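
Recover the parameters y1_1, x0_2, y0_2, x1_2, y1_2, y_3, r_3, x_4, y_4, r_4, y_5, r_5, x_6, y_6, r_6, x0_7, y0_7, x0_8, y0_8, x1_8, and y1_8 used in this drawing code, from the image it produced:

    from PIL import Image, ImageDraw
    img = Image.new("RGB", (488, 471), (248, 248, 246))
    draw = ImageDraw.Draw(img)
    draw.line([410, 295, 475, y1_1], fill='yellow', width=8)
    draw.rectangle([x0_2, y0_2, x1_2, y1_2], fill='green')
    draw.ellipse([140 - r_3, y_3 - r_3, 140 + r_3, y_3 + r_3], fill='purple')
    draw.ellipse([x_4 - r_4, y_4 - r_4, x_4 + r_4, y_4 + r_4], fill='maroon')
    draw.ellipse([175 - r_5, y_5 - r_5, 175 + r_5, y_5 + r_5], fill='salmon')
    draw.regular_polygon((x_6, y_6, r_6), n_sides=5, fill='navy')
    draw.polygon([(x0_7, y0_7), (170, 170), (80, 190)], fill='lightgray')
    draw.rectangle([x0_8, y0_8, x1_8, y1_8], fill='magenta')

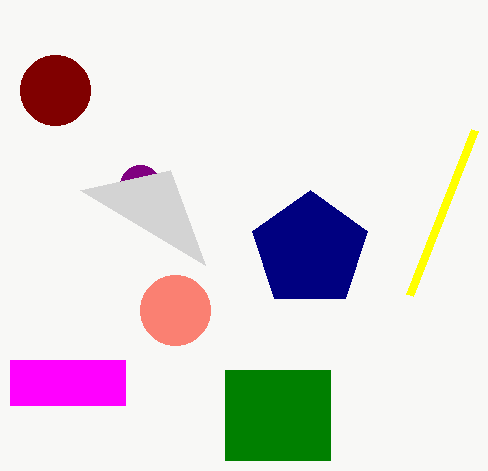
y1_1 = 130
x0_2 = 225
y0_2 = 370
x1_2 = 330
y1_2 = 460
y_3 = 185
r_3 = 20
x_4 = 55
y_4 = 90
r_4 = 35
y_5 = 310
r_5 = 35
x_6 = 310
y_6 = 250
r_6 = 60
x0_7 = 205
y0_7 = 265
x0_8 = 10
y0_8 = 360
x1_8 = 125
y1_8 = 405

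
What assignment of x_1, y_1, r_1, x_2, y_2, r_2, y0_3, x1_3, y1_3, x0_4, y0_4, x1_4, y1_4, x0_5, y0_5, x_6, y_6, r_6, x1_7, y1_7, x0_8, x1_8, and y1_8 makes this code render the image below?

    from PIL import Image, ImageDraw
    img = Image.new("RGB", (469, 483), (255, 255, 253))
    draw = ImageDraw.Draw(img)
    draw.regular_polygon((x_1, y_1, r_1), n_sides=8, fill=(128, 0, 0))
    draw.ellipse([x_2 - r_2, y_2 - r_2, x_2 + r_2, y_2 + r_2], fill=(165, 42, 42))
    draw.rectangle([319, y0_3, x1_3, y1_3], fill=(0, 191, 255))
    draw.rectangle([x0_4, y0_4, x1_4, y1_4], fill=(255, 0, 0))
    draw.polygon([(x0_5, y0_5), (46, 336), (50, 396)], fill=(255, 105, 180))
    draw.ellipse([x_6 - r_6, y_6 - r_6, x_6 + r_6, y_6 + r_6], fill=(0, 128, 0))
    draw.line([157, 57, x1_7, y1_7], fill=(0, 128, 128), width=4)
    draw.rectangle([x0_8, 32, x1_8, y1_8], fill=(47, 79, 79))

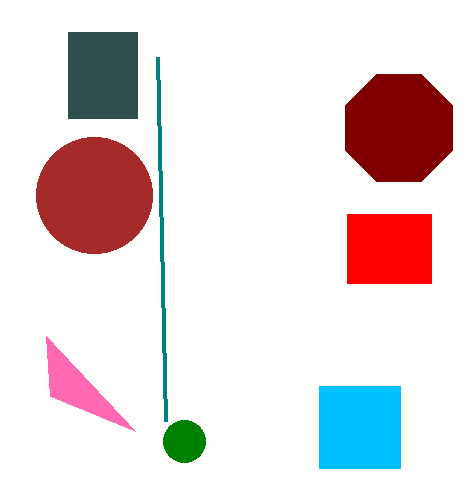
x_1 = 399; y_1 = 128; r_1 = 58; x_2 = 94; y_2 = 195; r_2 = 58; y0_3 = 386; x1_3 = 400; y1_3 = 468; x0_4 = 347; y0_4 = 214; x1_4 = 431; y1_4 = 283; x0_5 = 135; y0_5 = 431; x_6 = 184; y_6 = 441; r_6 = 21; x1_7 = 165; y1_7 = 421; x0_8 = 68; x1_8 = 137; y1_8 = 118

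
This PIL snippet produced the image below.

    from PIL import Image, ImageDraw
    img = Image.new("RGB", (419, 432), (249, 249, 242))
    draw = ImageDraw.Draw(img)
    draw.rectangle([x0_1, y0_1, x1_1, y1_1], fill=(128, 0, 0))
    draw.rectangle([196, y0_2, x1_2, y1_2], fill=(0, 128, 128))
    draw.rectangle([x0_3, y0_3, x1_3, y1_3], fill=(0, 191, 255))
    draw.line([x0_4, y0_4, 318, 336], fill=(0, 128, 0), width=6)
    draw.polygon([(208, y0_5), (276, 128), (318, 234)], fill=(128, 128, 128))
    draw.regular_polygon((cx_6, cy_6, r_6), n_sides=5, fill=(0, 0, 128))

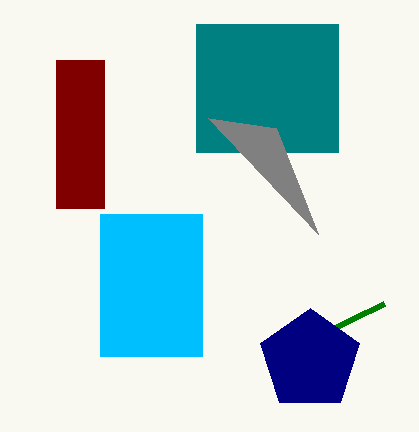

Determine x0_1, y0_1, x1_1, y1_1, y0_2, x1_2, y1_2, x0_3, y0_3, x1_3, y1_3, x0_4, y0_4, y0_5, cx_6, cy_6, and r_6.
x0_1 = 56
y0_1 = 60
x1_1 = 104
y1_1 = 208
y0_2 = 24
x1_2 = 338
y1_2 = 152
x0_3 = 100
y0_3 = 214
x1_3 = 202
y1_3 = 356
x0_4 = 384
y0_4 = 304
y0_5 = 118
cx_6 = 310
cy_6 = 360
r_6 = 52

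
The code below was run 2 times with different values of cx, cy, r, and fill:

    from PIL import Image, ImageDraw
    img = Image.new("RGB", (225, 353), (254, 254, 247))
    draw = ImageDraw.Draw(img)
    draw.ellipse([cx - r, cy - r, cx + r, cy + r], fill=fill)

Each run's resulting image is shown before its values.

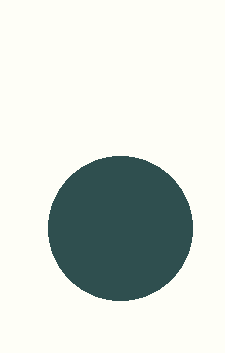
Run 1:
cx = 120
cy = 228
r = 72
fill = 'darkslategray'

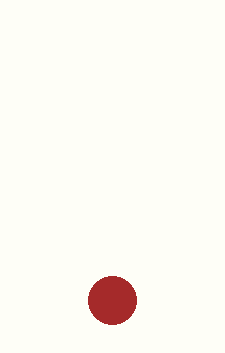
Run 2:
cx = 112
cy = 300
r = 24
fill = 'brown'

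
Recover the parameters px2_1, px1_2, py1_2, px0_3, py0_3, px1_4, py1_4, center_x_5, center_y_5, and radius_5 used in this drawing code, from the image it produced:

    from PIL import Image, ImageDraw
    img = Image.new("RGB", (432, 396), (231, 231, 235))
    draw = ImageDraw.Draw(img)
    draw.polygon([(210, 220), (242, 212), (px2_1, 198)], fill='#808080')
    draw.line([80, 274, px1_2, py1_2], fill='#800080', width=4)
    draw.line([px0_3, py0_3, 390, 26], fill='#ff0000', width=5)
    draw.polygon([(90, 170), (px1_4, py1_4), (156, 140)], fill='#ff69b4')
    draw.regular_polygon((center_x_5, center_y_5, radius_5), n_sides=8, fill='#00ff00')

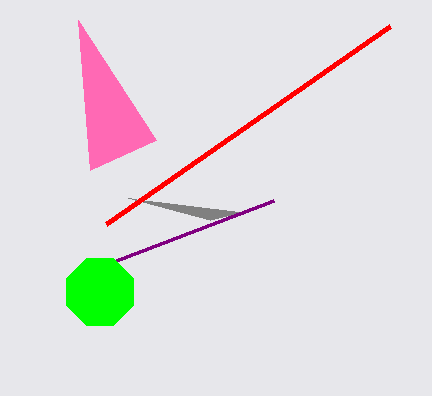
px2_1 = 128; px1_2 = 274; py1_2 = 200; px0_3 = 106; py0_3 = 224; px1_4 = 78; py1_4 = 20; center_x_5 = 100; center_y_5 = 292; radius_5 = 36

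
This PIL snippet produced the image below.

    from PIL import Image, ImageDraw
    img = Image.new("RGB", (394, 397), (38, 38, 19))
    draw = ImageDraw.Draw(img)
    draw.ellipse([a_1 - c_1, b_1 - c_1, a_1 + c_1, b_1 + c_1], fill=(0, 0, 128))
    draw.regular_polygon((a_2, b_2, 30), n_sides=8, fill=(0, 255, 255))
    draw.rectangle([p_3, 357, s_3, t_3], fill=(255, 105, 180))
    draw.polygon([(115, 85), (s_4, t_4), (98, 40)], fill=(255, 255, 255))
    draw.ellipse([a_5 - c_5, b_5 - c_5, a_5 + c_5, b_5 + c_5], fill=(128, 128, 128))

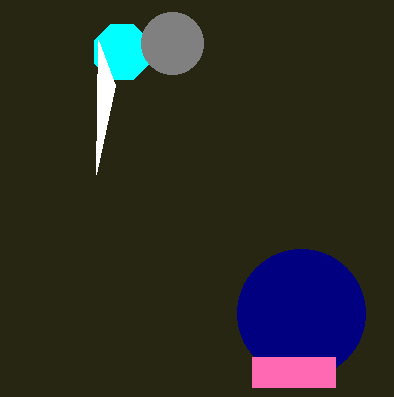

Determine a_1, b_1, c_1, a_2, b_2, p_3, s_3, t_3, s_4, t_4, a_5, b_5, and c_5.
a_1 = 301, b_1 = 313, c_1 = 64, a_2 = 122, b_2 = 52, p_3 = 252, s_3 = 335, t_3 = 387, s_4 = 96, t_4 = 174, a_5 = 172, b_5 = 43, c_5 = 31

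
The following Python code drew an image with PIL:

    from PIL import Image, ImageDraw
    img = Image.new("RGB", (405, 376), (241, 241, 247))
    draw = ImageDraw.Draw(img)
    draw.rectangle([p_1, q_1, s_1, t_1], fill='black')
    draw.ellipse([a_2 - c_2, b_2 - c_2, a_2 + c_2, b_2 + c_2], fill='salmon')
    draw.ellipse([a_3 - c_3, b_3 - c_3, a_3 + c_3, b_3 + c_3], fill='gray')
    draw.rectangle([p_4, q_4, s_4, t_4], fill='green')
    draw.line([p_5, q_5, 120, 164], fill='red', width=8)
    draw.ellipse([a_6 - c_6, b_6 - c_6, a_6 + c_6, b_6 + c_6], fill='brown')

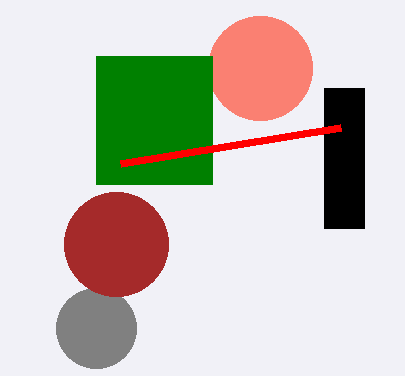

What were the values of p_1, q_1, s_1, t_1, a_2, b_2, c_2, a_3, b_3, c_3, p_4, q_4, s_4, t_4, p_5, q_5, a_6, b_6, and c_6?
p_1 = 324
q_1 = 88
s_1 = 364
t_1 = 228
a_2 = 260
b_2 = 68
c_2 = 52
a_3 = 96
b_3 = 328
c_3 = 40
p_4 = 96
q_4 = 56
s_4 = 212
t_4 = 184
p_5 = 340
q_5 = 128
a_6 = 116
b_6 = 244
c_6 = 52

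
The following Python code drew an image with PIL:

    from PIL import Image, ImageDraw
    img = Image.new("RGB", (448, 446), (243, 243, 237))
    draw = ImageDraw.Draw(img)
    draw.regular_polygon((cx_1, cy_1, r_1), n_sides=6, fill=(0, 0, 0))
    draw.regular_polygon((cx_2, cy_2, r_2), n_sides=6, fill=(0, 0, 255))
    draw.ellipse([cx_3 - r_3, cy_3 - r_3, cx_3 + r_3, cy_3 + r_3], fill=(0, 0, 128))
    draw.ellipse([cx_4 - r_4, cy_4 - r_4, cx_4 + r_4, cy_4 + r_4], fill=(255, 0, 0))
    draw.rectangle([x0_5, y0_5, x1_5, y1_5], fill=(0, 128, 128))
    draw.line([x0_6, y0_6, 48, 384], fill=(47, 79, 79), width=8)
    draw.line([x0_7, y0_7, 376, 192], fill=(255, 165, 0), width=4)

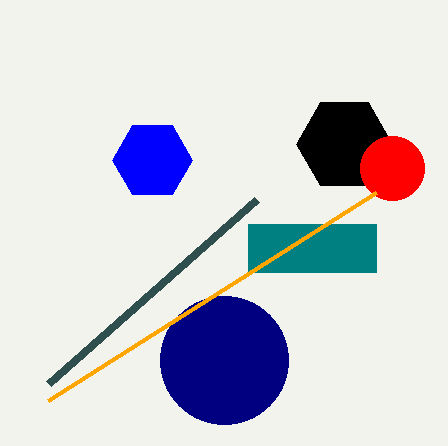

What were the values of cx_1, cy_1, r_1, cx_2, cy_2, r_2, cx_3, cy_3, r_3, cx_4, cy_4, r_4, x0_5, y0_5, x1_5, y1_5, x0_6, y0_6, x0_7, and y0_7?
cx_1 = 344, cy_1 = 144, r_1 = 48, cx_2 = 152, cy_2 = 160, r_2 = 40, cx_3 = 224, cy_3 = 360, r_3 = 64, cx_4 = 392, cy_4 = 168, r_4 = 32, x0_5 = 248, y0_5 = 224, x1_5 = 376, y1_5 = 272, x0_6 = 256, y0_6 = 200, x0_7 = 48, y0_7 = 400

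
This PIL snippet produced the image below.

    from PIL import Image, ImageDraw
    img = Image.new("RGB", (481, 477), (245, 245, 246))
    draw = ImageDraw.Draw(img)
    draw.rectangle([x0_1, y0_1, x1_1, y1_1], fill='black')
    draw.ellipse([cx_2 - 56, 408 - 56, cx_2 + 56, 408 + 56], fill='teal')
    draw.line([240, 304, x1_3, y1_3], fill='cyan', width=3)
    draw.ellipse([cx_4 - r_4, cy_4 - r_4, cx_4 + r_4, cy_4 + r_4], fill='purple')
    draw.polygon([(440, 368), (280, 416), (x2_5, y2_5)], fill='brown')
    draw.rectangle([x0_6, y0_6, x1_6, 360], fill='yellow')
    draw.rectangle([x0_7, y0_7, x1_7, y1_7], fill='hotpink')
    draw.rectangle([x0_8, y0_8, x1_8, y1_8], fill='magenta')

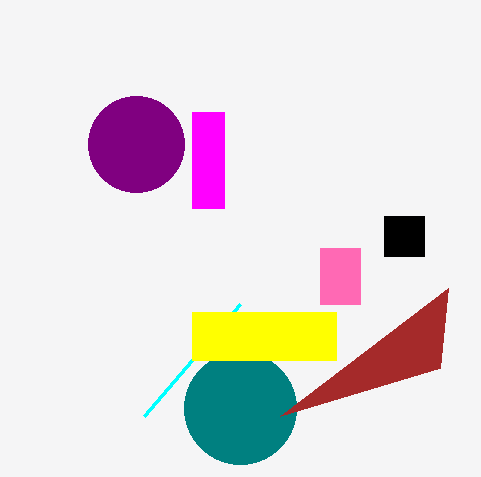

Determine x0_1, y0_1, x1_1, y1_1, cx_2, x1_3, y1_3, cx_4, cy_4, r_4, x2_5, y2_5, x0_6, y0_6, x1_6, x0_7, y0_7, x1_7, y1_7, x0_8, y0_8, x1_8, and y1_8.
x0_1 = 384
y0_1 = 216
x1_1 = 424
y1_1 = 256
cx_2 = 240
x1_3 = 144
y1_3 = 416
cx_4 = 136
cy_4 = 144
r_4 = 48
x2_5 = 448
y2_5 = 288
x0_6 = 192
y0_6 = 312
x1_6 = 336
x0_7 = 320
y0_7 = 248
x1_7 = 360
y1_7 = 304
x0_8 = 192
y0_8 = 112
x1_8 = 224
y1_8 = 208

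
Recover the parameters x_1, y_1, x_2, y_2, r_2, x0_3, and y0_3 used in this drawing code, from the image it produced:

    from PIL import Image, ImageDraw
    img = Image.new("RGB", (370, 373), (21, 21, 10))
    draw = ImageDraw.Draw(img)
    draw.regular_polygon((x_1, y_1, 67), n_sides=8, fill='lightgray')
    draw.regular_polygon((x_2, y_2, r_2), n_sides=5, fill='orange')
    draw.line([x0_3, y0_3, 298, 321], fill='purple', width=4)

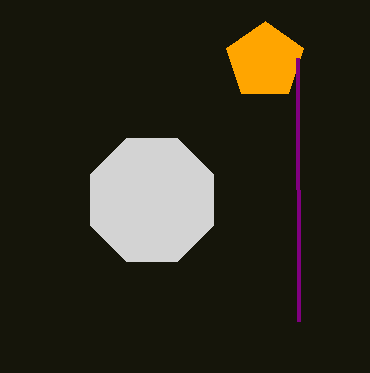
x_1 = 152; y_1 = 200; x_2 = 265; y_2 = 61; r_2 = 40; x0_3 = 297; y0_3 = 58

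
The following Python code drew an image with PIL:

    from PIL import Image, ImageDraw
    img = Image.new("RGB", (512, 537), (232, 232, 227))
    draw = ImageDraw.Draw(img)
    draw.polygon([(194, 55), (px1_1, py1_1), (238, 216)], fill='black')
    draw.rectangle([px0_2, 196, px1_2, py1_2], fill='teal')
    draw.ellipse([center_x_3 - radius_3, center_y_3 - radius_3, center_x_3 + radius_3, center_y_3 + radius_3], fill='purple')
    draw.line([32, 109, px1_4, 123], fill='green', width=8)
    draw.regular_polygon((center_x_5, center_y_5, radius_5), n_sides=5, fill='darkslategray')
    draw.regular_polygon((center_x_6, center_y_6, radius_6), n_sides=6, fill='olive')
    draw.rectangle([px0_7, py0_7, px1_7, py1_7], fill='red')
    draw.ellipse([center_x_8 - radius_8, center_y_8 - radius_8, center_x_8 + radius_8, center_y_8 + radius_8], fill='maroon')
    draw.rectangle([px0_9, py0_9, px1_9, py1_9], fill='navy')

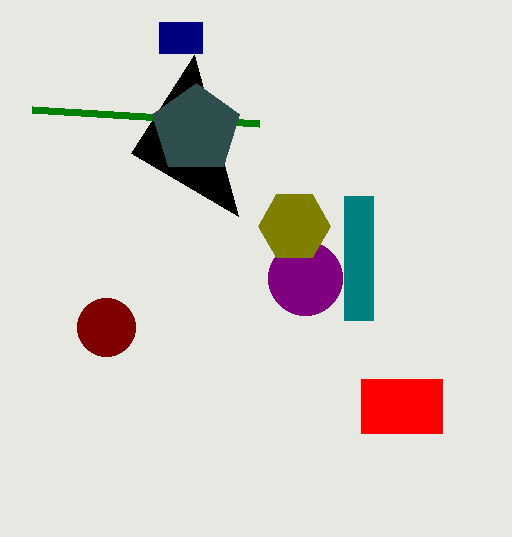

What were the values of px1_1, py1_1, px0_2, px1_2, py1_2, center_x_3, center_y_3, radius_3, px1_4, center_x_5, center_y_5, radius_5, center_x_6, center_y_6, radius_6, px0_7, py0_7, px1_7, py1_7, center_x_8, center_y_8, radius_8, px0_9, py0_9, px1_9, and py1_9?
px1_1 = 131; py1_1 = 153; px0_2 = 344; px1_2 = 373; py1_2 = 320; center_x_3 = 305; center_y_3 = 278; radius_3 = 37; px1_4 = 259; center_x_5 = 196; center_y_5 = 129; radius_5 = 46; center_x_6 = 294; center_y_6 = 226; radius_6 = 36; px0_7 = 361; py0_7 = 379; px1_7 = 442; py1_7 = 433; center_x_8 = 106; center_y_8 = 327; radius_8 = 29; px0_9 = 159; py0_9 = 22; px1_9 = 202; py1_9 = 53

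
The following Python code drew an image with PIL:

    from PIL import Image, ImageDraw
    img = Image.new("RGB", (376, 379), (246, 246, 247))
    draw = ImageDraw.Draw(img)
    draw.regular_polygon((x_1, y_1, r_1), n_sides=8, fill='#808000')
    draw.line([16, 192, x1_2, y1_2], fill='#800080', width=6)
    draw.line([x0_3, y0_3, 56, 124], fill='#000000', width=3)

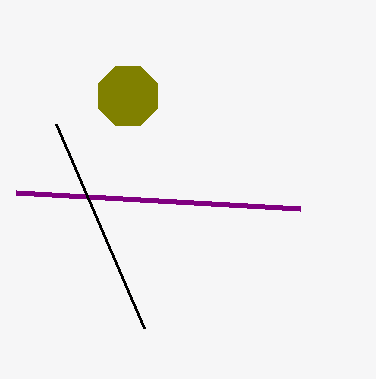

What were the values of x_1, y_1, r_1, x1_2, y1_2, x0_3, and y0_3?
x_1 = 128; y_1 = 96; r_1 = 32; x1_2 = 300; y1_2 = 208; x0_3 = 144; y0_3 = 328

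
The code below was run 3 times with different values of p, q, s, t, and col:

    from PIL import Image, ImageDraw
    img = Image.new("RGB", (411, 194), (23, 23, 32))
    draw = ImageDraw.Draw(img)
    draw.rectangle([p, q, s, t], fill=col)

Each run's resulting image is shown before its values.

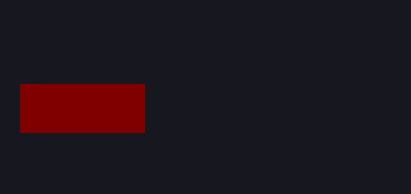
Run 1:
p = 20; q = 84; s = 144; t = 132; col = 'maroon'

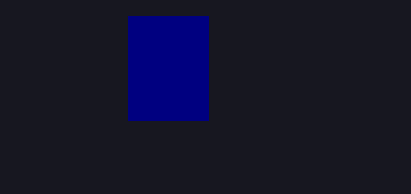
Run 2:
p = 128
q = 16
s = 208
t = 120
col = 'navy'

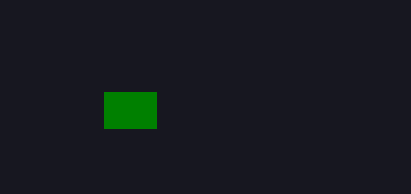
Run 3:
p = 104
q = 92
s = 156
t = 128
col = 'green'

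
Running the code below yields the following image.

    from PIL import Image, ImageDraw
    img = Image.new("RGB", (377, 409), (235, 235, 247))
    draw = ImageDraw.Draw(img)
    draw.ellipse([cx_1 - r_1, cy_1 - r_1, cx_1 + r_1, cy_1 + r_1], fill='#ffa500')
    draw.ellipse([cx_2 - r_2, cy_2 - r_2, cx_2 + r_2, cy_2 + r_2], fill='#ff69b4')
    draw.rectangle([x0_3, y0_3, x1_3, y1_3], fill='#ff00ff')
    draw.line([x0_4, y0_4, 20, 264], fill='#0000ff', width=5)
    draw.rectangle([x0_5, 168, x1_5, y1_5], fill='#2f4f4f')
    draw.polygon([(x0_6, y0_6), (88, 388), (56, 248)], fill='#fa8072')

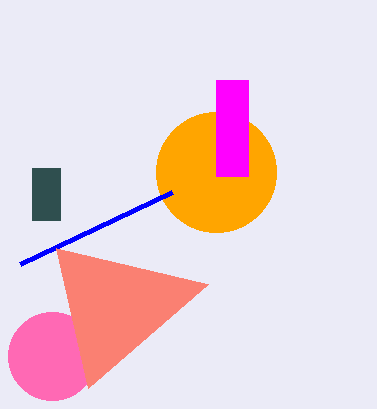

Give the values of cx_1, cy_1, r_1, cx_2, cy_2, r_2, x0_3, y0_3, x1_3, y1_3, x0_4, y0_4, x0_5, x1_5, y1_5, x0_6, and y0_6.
cx_1 = 216; cy_1 = 172; r_1 = 60; cx_2 = 52; cy_2 = 356; r_2 = 44; x0_3 = 216; y0_3 = 80; x1_3 = 248; y1_3 = 176; x0_4 = 172; y0_4 = 192; x0_5 = 32; x1_5 = 60; y1_5 = 220; x0_6 = 208; y0_6 = 284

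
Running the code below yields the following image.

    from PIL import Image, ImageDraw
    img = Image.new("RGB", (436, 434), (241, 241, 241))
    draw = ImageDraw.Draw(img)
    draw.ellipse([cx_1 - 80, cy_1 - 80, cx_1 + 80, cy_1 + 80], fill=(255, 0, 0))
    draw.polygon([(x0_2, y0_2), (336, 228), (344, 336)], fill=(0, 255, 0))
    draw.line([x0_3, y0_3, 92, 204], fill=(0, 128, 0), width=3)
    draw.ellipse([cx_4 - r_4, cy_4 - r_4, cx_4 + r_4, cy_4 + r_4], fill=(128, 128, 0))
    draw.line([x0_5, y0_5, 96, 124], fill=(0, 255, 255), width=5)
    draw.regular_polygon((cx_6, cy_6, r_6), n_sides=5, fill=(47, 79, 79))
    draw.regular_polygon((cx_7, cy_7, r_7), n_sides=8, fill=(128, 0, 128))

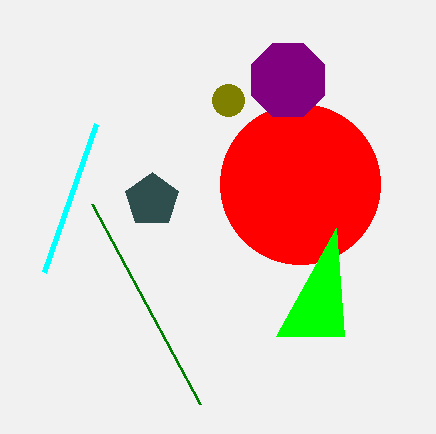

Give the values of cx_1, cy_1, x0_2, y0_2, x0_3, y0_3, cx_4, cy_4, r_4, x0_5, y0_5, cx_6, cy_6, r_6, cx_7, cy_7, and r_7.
cx_1 = 300, cy_1 = 184, x0_2 = 276, y0_2 = 336, x0_3 = 200, y0_3 = 404, cx_4 = 228, cy_4 = 100, r_4 = 16, x0_5 = 44, y0_5 = 272, cx_6 = 152, cy_6 = 200, r_6 = 28, cx_7 = 288, cy_7 = 80, r_7 = 40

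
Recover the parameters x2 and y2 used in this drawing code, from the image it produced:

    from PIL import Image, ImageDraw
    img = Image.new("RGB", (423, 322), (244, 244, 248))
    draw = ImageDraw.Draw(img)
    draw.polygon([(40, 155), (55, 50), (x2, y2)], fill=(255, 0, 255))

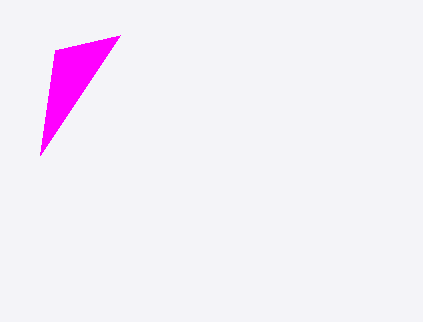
x2 = 120
y2 = 35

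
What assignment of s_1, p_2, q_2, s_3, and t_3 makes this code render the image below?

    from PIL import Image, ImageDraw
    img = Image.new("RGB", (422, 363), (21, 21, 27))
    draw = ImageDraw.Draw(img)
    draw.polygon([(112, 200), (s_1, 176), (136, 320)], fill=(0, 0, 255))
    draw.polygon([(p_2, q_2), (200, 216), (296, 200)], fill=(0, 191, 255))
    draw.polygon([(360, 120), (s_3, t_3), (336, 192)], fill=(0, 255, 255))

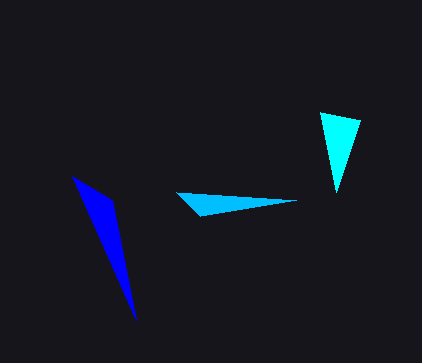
s_1 = 72; p_2 = 176; q_2 = 192; s_3 = 320; t_3 = 112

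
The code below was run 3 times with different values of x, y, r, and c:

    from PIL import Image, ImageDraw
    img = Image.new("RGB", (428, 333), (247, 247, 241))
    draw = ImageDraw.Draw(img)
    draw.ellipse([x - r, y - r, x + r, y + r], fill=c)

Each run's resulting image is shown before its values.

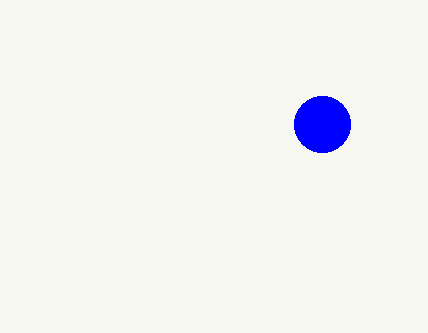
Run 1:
x = 322, y = 124, r = 28, c = 'blue'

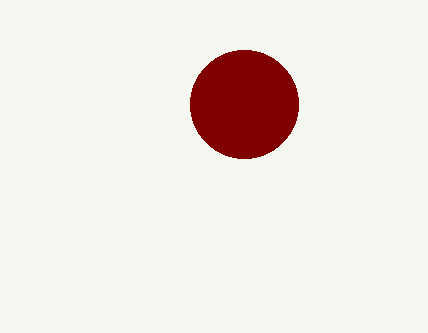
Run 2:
x = 244; y = 104; r = 54; c = 'maroon'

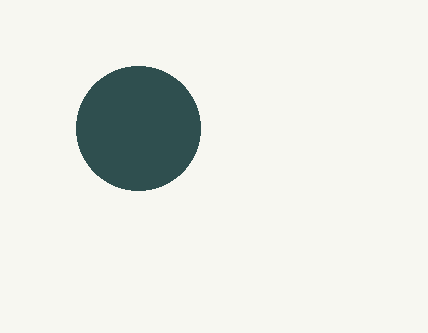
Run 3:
x = 138; y = 128; r = 62; c = 'darkslategray'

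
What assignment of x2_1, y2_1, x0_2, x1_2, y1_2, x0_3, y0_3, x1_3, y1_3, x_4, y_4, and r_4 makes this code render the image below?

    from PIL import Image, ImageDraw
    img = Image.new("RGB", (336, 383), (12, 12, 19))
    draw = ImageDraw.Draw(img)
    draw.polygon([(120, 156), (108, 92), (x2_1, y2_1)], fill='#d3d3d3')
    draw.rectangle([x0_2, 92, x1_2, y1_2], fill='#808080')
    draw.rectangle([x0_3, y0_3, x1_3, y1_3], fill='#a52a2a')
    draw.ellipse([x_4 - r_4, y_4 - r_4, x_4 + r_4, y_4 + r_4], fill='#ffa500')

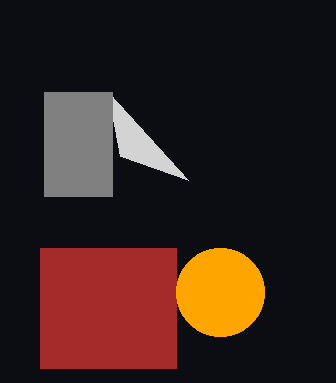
x2_1 = 188; y2_1 = 180; x0_2 = 44; x1_2 = 112; y1_2 = 196; x0_3 = 40; y0_3 = 248; x1_3 = 176; y1_3 = 368; x_4 = 220; y_4 = 292; r_4 = 44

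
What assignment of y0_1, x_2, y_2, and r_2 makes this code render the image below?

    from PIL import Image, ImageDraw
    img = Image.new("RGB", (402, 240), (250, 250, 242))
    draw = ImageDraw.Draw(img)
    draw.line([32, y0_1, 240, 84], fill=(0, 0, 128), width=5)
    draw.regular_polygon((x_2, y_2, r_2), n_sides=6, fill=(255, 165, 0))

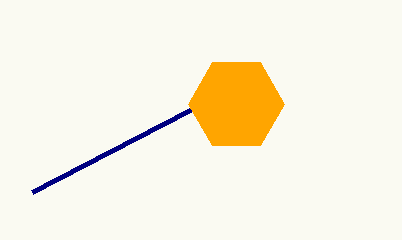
y0_1 = 192, x_2 = 236, y_2 = 104, r_2 = 48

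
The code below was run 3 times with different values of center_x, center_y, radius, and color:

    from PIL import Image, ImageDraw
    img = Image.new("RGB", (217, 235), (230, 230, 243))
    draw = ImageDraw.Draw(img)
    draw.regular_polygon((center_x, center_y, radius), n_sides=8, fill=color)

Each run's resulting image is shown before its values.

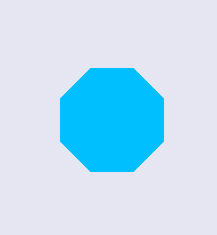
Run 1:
center_x = 112, center_y = 120, radius = 56, color = 'deepskyblue'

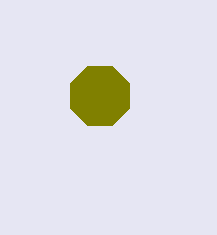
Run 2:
center_x = 100; center_y = 96; radius = 32; color = 'olive'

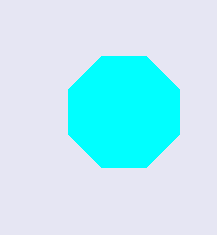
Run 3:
center_x = 124, center_y = 112, radius = 60, color = 'cyan'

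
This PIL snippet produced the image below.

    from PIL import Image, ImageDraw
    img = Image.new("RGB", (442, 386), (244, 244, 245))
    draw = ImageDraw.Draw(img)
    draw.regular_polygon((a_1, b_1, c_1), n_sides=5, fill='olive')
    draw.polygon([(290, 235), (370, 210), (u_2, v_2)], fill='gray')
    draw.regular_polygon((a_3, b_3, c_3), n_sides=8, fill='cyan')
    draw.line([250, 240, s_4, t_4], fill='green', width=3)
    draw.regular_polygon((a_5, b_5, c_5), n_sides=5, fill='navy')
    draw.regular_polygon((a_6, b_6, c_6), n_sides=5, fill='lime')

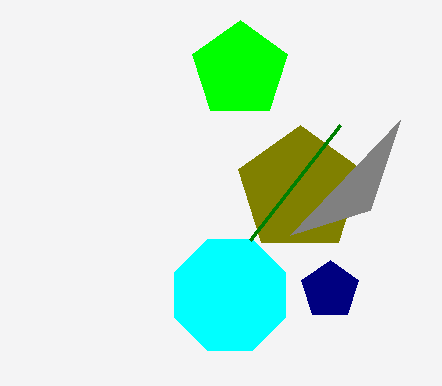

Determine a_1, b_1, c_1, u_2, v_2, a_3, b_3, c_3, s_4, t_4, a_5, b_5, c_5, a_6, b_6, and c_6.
a_1 = 300; b_1 = 190; c_1 = 65; u_2 = 400; v_2 = 120; a_3 = 230; b_3 = 295; c_3 = 60; s_4 = 340; t_4 = 125; a_5 = 330; b_5 = 290; c_5 = 30; a_6 = 240; b_6 = 70; c_6 = 50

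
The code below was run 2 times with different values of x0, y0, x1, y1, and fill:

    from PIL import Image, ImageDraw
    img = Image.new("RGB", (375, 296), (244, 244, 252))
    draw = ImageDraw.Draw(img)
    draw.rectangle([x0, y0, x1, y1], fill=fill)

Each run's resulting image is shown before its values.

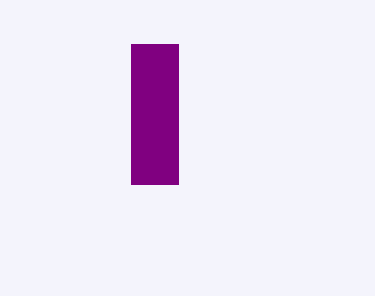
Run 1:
x0 = 131, y0 = 44, x1 = 178, y1 = 184, fill = 'purple'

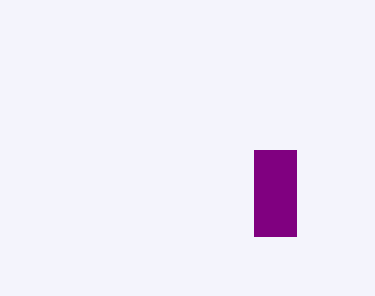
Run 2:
x0 = 254
y0 = 150
x1 = 296
y1 = 236
fill = 'purple'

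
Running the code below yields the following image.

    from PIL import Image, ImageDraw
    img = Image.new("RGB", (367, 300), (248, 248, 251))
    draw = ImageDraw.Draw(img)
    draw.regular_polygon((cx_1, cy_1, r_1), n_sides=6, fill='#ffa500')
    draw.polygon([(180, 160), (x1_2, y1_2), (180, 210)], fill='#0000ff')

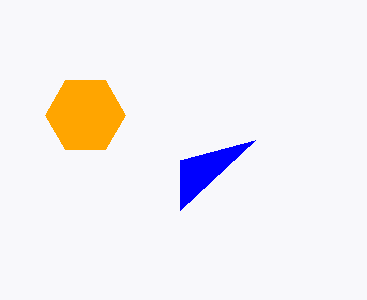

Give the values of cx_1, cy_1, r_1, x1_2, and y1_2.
cx_1 = 85
cy_1 = 115
r_1 = 40
x1_2 = 255
y1_2 = 140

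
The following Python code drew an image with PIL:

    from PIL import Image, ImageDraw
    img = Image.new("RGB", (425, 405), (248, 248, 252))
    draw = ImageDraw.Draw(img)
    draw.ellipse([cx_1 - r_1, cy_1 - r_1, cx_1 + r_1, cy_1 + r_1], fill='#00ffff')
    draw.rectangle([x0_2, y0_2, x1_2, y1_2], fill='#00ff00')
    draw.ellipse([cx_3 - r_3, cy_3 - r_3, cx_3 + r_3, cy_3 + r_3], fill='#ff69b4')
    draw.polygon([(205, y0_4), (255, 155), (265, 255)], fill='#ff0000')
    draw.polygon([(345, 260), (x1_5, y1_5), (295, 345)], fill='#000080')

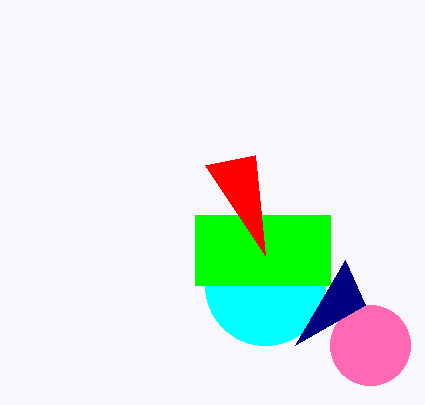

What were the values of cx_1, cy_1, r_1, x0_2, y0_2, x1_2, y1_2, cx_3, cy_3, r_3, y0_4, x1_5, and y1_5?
cx_1 = 265
cy_1 = 285
r_1 = 60
x0_2 = 195
y0_2 = 215
x1_2 = 330
y1_2 = 285
cx_3 = 370
cy_3 = 345
r_3 = 40
y0_4 = 165
x1_5 = 365
y1_5 = 305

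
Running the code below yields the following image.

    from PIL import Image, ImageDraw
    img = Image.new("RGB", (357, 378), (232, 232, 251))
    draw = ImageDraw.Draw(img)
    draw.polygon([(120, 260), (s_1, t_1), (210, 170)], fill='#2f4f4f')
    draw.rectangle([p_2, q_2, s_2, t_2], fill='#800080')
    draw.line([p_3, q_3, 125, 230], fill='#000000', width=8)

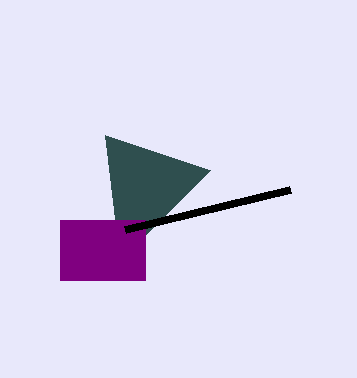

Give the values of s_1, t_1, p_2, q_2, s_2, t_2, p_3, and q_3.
s_1 = 105; t_1 = 135; p_2 = 60; q_2 = 220; s_2 = 145; t_2 = 280; p_3 = 290; q_3 = 190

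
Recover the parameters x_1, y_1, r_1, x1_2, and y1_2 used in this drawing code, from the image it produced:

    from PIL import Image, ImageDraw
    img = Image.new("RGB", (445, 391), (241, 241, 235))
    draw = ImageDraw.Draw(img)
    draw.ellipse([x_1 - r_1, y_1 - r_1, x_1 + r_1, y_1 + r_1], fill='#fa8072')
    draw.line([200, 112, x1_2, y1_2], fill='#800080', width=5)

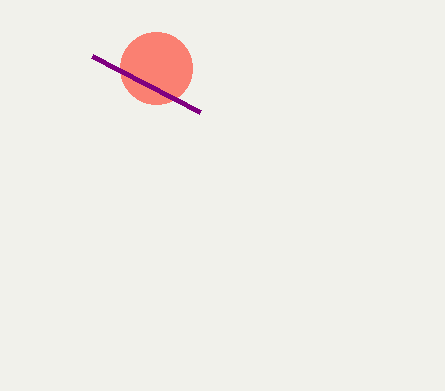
x_1 = 156, y_1 = 68, r_1 = 36, x1_2 = 92, y1_2 = 56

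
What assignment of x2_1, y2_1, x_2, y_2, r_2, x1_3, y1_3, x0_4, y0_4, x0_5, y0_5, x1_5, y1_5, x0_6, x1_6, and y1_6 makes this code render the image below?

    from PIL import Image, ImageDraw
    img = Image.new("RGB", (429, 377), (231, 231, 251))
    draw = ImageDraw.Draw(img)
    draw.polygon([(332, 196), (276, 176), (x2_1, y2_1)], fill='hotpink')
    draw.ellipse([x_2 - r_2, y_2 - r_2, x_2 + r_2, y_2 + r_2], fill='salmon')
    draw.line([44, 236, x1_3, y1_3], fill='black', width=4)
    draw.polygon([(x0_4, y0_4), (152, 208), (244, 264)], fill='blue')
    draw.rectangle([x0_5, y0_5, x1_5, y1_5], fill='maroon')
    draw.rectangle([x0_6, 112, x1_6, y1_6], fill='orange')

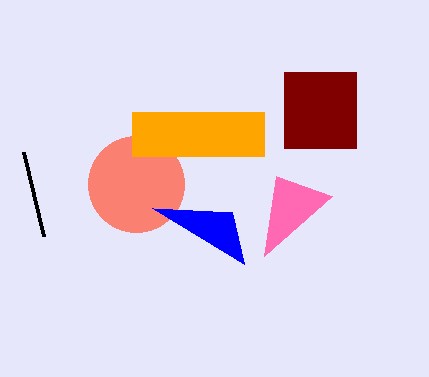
x2_1 = 264; y2_1 = 256; x_2 = 136; y_2 = 184; r_2 = 48; x1_3 = 24; y1_3 = 152; x0_4 = 232; y0_4 = 212; x0_5 = 284; y0_5 = 72; x1_5 = 356; y1_5 = 148; x0_6 = 132; x1_6 = 264; y1_6 = 156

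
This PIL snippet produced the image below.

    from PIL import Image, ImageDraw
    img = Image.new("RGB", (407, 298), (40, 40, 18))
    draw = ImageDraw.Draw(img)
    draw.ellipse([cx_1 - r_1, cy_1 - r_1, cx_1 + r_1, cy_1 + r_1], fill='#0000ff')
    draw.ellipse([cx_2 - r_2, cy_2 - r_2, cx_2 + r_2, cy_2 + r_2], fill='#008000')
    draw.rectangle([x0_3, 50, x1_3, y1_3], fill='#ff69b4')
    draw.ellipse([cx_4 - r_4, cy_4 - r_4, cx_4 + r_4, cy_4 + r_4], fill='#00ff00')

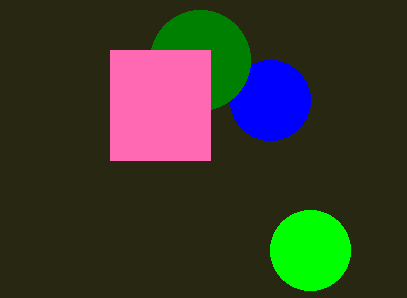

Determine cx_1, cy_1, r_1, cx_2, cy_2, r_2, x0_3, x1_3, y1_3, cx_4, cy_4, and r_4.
cx_1 = 270, cy_1 = 100, r_1 = 40, cx_2 = 200, cy_2 = 60, r_2 = 50, x0_3 = 110, x1_3 = 210, y1_3 = 160, cx_4 = 310, cy_4 = 250, r_4 = 40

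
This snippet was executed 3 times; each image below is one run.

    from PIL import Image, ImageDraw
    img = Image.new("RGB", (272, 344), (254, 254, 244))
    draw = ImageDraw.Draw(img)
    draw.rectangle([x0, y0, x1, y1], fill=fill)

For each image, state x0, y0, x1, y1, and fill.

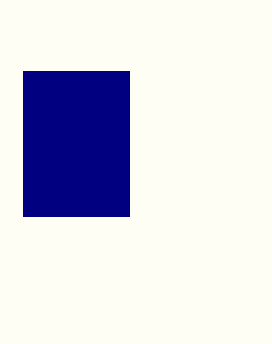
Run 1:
x0 = 23
y0 = 71
x1 = 129
y1 = 216
fill = 'navy'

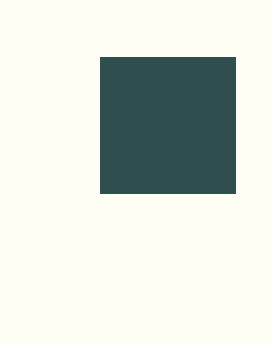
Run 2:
x0 = 100, y0 = 57, x1 = 235, y1 = 193, fill = 'darkslategray'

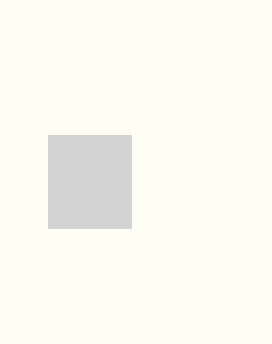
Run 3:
x0 = 48, y0 = 135, x1 = 131, y1 = 228, fill = 'lightgray'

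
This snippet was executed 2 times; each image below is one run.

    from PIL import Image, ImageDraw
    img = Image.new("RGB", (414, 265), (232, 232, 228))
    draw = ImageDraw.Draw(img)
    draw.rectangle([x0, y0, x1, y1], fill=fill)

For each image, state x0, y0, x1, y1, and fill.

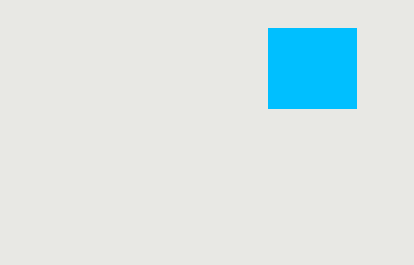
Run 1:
x0 = 268, y0 = 28, x1 = 356, y1 = 108, fill = 'deepskyblue'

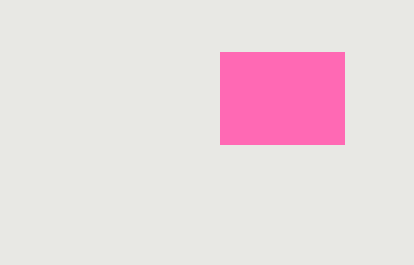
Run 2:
x0 = 220, y0 = 52, x1 = 344, y1 = 144, fill = 'hotpink'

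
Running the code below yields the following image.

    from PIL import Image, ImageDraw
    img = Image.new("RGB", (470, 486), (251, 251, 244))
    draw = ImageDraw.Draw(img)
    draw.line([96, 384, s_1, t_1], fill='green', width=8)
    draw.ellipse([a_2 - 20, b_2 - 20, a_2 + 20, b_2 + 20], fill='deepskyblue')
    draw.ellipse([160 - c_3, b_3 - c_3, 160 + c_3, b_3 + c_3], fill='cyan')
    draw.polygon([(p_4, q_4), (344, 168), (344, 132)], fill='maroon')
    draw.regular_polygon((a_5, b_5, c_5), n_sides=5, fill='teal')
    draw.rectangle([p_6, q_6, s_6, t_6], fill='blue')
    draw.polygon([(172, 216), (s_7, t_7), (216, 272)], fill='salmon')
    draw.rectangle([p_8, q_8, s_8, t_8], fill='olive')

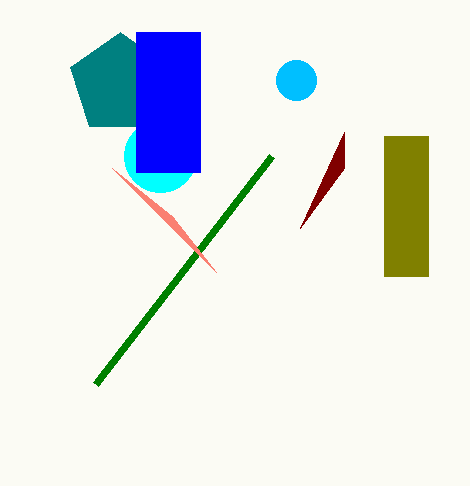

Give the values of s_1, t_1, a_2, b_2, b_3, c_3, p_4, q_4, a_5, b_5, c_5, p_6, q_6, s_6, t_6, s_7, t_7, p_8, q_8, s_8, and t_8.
s_1 = 272; t_1 = 156; a_2 = 296; b_2 = 80; b_3 = 156; c_3 = 36; p_4 = 300; q_4 = 228; a_5 = 120; b_5 = 84; c_5 = 52; p_6 = 136; q_6 = 32; s_6 = 200; t_6 = 172; s_7 = 112; t_7 = 168; p_8 = 384; q_8 = 136; s_8 = 428; t_8 = 276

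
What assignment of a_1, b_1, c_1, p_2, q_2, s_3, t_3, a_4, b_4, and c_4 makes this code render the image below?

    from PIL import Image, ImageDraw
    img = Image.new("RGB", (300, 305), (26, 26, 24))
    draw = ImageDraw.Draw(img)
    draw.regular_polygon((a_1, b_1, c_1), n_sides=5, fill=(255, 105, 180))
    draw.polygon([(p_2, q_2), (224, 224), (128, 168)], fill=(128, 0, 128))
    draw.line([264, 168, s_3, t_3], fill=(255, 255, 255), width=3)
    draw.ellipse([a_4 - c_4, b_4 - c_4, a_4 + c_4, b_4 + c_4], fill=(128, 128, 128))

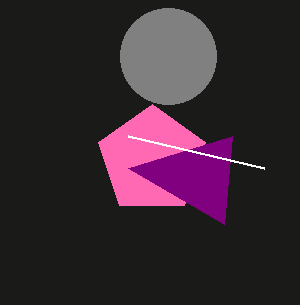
a_1 = 152; b_1 = 160; c_1 = 56; p_2 = 232; q_2 = 136; s_3 = 128; t_3 = 136; a_4 = 168; b_4 = 56; c_4 = 48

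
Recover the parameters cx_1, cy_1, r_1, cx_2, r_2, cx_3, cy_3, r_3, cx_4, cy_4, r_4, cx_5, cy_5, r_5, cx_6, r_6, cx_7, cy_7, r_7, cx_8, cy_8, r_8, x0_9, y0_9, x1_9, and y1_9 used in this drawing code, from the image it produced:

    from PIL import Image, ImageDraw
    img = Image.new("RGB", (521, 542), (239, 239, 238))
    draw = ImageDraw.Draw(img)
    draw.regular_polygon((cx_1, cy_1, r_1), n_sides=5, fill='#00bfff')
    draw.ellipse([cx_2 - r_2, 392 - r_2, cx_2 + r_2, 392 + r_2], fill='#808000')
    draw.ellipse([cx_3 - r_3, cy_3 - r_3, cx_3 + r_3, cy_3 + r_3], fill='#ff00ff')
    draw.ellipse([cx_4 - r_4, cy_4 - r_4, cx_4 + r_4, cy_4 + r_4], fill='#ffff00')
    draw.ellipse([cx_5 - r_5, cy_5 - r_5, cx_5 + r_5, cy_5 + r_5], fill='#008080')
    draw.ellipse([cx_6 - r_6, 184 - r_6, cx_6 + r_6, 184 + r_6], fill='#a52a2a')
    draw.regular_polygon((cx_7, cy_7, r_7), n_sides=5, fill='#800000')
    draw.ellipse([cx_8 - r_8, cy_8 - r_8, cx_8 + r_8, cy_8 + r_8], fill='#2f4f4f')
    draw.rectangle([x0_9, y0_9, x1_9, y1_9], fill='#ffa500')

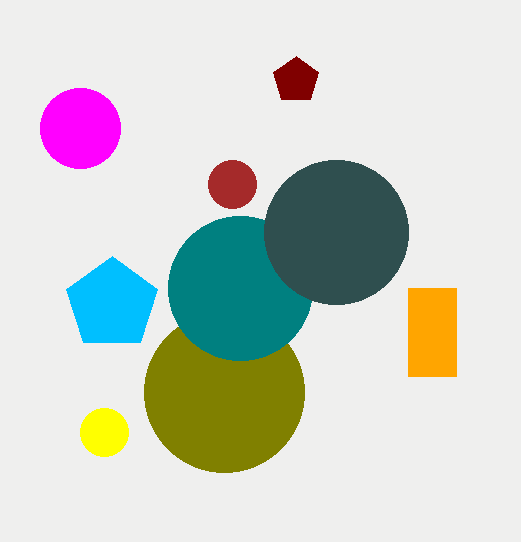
cx_1 = 112; cy_1 = 304; r_1 = 48; cx_2 = 224; r_2 = 80; cx_3 = 80; cy_3 = 128; r_3 = 40; cx_4 = 104; cy_4 = 432; r_4 = 24; cx_5 = 240; cy_5 = 288; r_5 = 72; cx_6 = 232; r_6 = 24; cx_7 = 296; cy_7 = 80; r_7 = 24; cx_8 = 336; cy_8 = 232; r_8 = 72; x0_9 = 408; y0_9 = 288; x1_9 = 456; y1_9 = 376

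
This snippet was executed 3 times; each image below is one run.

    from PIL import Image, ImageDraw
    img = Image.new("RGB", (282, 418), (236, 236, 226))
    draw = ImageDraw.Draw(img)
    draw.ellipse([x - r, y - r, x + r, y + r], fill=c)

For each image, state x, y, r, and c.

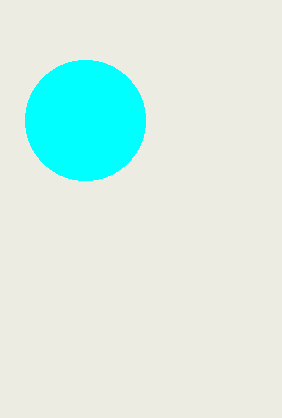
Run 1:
x = 85
y = 120
r = 60
c = 'cyan'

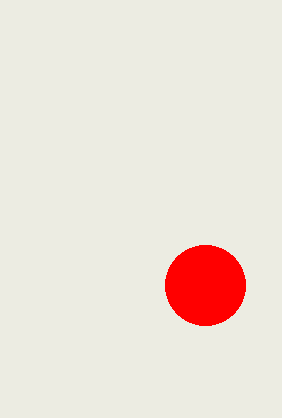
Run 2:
x = 205
y = 285
r = 40
c = 'red'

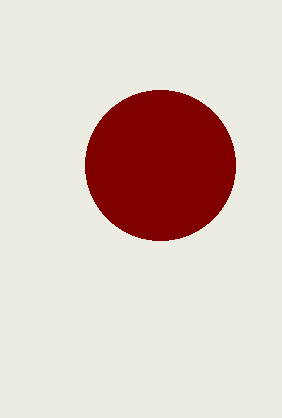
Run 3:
x = 160, y = 165, r = 75, c = 'maroon'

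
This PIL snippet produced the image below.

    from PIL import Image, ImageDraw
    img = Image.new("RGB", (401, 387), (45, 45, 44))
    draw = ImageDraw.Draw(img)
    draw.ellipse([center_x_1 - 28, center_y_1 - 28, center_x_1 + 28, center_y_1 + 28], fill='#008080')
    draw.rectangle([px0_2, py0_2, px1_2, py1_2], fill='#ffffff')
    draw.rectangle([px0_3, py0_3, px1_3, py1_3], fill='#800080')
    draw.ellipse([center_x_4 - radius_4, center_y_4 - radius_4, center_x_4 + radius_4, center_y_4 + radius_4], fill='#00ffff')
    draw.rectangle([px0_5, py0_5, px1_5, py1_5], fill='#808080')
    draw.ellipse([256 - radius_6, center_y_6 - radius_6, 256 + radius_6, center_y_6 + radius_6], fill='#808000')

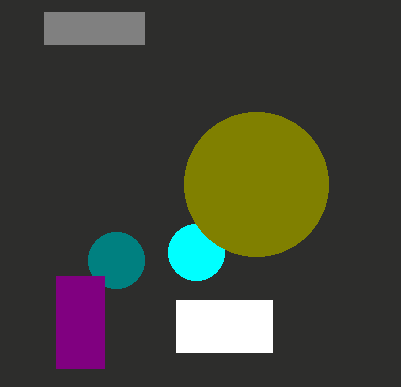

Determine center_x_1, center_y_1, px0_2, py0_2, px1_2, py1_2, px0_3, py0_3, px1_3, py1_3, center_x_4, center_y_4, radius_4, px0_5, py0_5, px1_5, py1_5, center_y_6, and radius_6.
center_x_1 = 116
center_y_1 = 260
px0_2 = 176
py0_2 = 300
px1_2 = 272
py1_2 = 352
px0_3 = 56
py0_3 = 276
px1_3 = 104
py1_3 = 368
center_x_4 = 196
center_y_4 = 252
radius_4 = 28
px0_5 = 44
py0_5 = 12
px1_5 = 144
py1_5 = 44
center_y_6 = 184
radius_6 = 72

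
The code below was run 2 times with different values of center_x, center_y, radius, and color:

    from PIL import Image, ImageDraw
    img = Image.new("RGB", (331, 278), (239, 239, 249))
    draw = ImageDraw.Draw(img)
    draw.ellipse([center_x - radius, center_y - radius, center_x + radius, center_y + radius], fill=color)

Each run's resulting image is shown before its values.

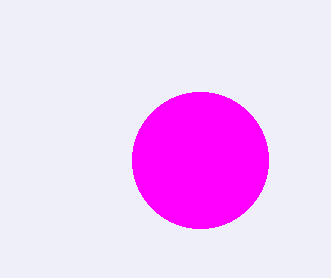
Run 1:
center_x = 200; center_y = 160; radius = 68; color = 'magenta'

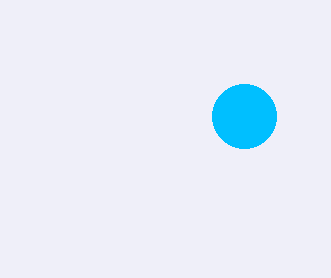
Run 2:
center_x = 244; center_y = 116; radius = 32; color = 'deepskyblue'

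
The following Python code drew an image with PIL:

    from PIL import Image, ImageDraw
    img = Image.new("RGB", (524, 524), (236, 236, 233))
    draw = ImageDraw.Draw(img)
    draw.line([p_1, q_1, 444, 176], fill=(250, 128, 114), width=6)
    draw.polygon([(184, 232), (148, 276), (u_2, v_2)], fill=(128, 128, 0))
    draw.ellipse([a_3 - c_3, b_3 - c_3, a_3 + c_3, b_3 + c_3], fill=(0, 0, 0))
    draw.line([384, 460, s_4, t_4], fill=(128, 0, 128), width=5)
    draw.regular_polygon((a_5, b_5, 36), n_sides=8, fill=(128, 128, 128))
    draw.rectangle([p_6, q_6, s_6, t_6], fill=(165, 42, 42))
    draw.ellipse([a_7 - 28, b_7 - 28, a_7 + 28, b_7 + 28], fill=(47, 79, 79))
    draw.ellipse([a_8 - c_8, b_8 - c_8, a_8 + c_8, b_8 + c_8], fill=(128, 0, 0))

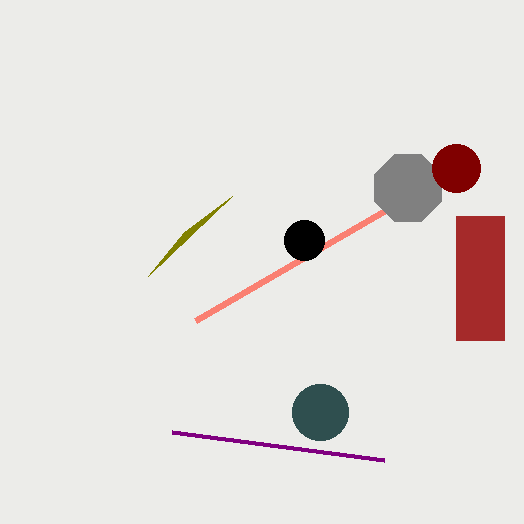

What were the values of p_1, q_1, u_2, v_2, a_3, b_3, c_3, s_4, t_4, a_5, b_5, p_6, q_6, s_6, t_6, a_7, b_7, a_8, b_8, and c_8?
p_1 = 196, q_1 = 320, u_2 = 232, v_2 = 196, a_3 = 304, b_3 = 240, c_3 = 20, s_4 = 172, t_4 = 432, a_5 = 408, b_5 = 188, p_6 = 456, q_6 = 216, s_6 = 504, t_6 = 340, a_7 = 320, b_7 = 412, a_8 = 456, b_8 = 168, c_8 = 24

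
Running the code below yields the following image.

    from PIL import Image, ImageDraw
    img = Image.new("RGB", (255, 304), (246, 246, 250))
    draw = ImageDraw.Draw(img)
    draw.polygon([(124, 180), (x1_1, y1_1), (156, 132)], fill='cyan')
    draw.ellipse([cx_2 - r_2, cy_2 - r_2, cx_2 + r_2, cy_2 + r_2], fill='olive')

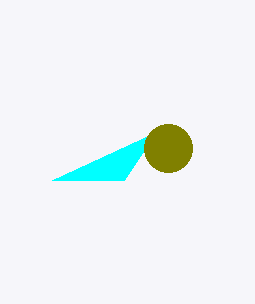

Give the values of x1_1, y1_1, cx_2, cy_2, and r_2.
x1_1 = 52, y1_1 = 180, cx_2 = 168, cy_2 = 148, r_2 = 24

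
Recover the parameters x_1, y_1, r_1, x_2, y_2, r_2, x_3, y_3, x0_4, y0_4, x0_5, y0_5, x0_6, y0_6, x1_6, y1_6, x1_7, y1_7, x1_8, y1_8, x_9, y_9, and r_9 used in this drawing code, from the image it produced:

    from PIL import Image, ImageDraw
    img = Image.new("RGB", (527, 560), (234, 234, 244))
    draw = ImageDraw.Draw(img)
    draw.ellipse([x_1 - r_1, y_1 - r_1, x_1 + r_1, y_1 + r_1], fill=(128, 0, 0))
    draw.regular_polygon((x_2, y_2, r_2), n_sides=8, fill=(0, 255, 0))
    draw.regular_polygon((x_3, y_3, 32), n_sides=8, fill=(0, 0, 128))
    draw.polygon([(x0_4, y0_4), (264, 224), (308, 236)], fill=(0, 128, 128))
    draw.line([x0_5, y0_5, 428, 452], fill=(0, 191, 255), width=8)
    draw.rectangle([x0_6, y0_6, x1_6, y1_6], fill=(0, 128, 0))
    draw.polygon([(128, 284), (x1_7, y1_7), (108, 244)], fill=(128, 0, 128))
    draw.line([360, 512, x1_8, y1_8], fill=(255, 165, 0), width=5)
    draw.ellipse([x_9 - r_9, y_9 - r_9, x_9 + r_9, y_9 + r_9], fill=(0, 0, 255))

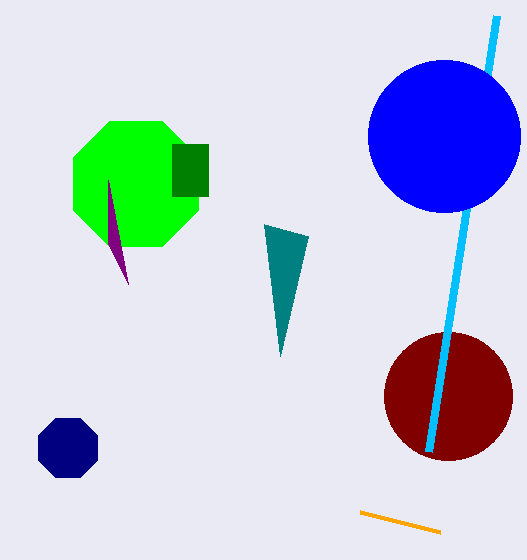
x_1 = 448, y_1 = 396, r_1 = 64, x_2 = 136, y_2 = 184, r_2 = 68, x_3 = 68, y_3 = 448, x0_4 = 280, y0_4 = 356, x0_5 = 496, y0_5 = 16, x0_6 = 172, y0_6 = 144, x1_6 = 208, y1_6 = 196, x1_7 = 108, y1_7 = 180, x1_8 = 440, y1_8 = 532, x_9 = 444, y_9 = 136, r_9 = 76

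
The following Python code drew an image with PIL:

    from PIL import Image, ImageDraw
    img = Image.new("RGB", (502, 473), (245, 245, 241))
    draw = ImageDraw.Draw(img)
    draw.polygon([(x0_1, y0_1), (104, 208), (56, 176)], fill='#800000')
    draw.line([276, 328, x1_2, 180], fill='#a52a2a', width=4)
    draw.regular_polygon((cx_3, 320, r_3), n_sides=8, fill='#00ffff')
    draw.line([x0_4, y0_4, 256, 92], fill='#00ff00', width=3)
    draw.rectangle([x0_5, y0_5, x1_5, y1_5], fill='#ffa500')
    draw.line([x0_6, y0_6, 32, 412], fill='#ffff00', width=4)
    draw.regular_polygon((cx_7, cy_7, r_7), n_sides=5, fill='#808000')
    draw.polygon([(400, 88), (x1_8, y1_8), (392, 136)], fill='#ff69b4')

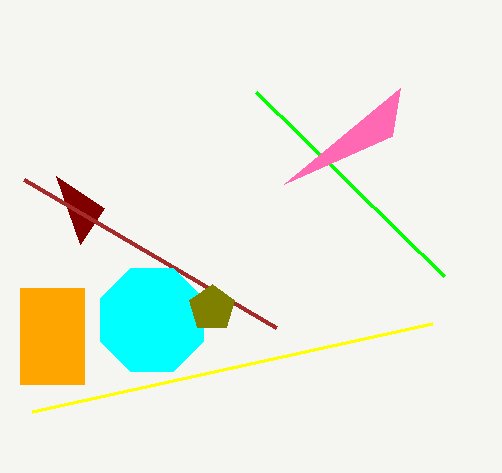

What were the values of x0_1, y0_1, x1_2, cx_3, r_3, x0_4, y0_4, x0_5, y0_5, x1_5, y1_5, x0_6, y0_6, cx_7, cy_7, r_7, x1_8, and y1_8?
x0_1 = 80; y0_1 = 244; x1_2 = 24; cx_3 = 152; r_3 = 56; x0_4 = 444; y0_4 = 276; x0_5 = 20; y0_5 = 288; x1_5 = 84; y1_5 = 384; x0_6 = 432; y0_6 = 324; cx_7 = 212; cy_7 = 308; r_7 = 24; x1_8 = 284; y1_8 = 184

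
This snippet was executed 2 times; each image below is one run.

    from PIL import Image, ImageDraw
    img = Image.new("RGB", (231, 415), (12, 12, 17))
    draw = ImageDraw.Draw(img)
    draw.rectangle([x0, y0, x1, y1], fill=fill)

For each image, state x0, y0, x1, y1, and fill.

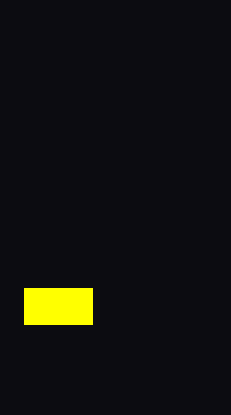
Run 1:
x0 = 24; y0 = 288; x1 = 92; y1 = 324; fill = 'yellow'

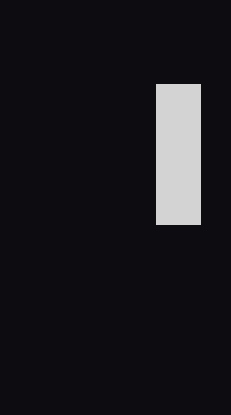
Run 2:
x0 = 156, y0 = 84, x1 = 200, y1 = 224, fill = 'lightgray'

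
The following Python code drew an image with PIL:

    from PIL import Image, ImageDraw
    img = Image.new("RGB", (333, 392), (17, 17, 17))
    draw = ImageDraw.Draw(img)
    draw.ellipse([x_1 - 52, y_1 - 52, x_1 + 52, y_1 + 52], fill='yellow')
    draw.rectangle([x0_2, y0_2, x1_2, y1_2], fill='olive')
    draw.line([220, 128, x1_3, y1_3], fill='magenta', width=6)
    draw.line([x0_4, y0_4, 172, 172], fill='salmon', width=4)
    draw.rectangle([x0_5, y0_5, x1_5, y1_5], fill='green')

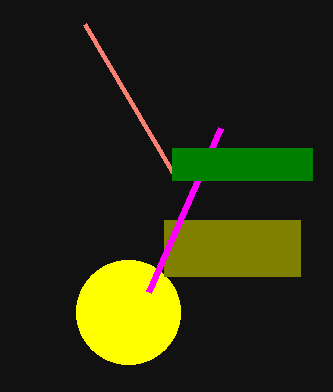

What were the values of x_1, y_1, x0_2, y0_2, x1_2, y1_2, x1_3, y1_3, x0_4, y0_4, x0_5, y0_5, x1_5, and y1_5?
x_1 = 128
y_1 = 312
x0_2 = 164
y0_2 = 220
x1_2 = 300
y1_2 = 276
x1_3 = 148
y1_3 = 292
x0_4 = 84
y0_4 = 24
x0_5 = 172
y0_5 = 148
x1_5 = 312
y1_5 = 180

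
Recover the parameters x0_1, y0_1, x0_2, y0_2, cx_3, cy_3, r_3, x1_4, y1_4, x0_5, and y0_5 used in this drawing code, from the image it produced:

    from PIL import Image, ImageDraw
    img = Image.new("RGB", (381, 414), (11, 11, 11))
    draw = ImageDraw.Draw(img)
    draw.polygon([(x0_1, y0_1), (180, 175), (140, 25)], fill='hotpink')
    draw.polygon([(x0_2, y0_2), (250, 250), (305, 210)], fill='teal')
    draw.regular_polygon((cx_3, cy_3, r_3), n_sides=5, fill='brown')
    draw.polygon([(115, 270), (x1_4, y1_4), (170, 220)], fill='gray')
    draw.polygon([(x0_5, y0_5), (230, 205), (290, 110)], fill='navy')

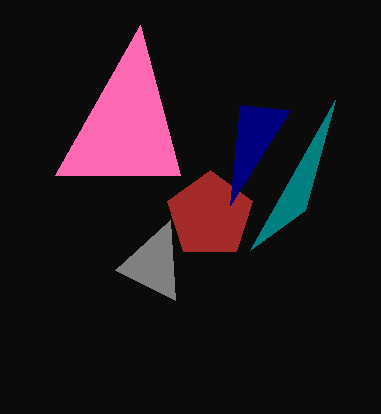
x0_1 = 55, y0_1 = 175, x0_2 = 335, y0_2 = 100, cx_3 = 210, cy_3 = 215, r_3 = 45, x1_4 = 175, y1_4 = 300, x0_5 = 240, y0_5 = 105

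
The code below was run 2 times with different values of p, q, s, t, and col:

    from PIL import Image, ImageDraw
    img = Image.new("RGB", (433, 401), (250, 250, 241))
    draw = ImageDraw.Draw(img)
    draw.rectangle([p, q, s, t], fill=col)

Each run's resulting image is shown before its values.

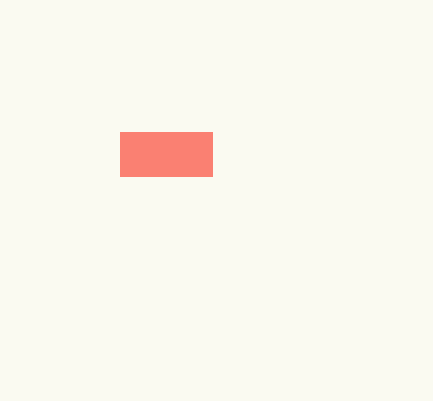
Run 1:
p = 120
q = 132
s = 212
t = 176
col = 'salmon'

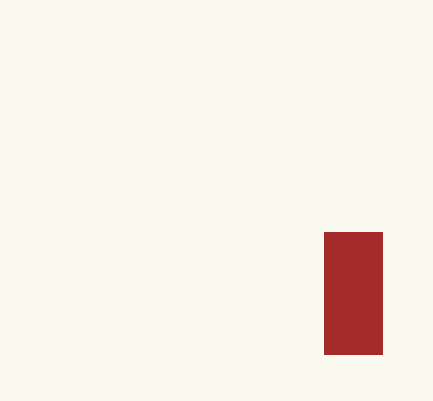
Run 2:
p = 324, q = 232, s = 382, t = 354, col = 'brown'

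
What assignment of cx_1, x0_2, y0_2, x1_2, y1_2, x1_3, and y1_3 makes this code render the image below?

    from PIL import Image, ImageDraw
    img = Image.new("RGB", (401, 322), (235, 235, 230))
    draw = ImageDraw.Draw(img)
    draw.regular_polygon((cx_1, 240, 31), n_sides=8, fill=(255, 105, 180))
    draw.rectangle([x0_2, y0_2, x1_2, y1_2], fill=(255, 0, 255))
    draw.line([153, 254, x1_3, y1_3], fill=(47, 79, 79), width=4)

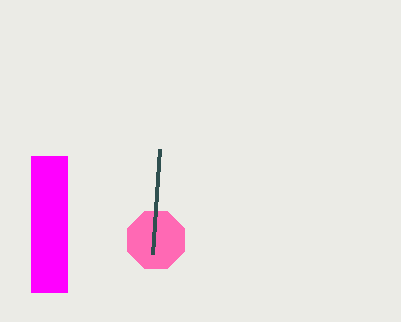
cx_1 = 156
x0_2 = 31
y0_2 = 156
x1_2 = 67
y1_2 = 292
x1_3 = 160
y1_3 = 149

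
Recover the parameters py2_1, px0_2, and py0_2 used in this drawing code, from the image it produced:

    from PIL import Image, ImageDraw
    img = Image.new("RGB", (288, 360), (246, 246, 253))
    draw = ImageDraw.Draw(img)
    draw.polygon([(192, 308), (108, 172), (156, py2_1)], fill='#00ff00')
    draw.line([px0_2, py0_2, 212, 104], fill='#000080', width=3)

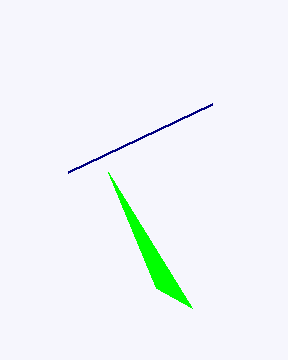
py2_1 = 288, px0_2 = 68, py0_2 = 172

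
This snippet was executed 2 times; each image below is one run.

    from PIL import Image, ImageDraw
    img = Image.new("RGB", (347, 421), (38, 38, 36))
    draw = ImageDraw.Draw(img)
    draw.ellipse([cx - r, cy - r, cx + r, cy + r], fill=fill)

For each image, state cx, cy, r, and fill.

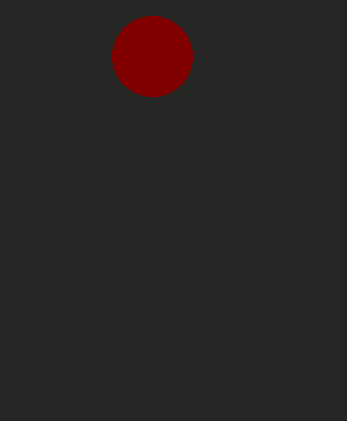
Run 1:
cx = 152
cy = 56
r = 40
fill = 'maroon'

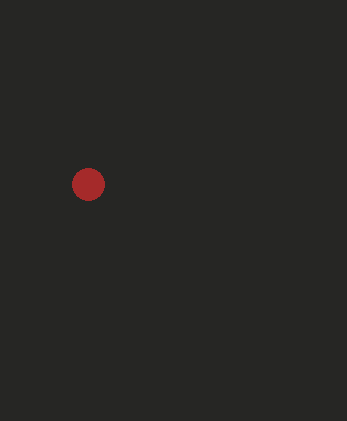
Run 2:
cx = 88; cy = 184; r = 16; fill = 'brown'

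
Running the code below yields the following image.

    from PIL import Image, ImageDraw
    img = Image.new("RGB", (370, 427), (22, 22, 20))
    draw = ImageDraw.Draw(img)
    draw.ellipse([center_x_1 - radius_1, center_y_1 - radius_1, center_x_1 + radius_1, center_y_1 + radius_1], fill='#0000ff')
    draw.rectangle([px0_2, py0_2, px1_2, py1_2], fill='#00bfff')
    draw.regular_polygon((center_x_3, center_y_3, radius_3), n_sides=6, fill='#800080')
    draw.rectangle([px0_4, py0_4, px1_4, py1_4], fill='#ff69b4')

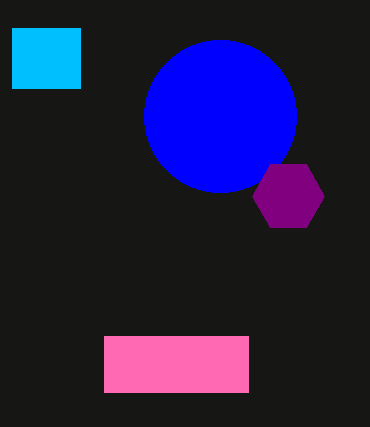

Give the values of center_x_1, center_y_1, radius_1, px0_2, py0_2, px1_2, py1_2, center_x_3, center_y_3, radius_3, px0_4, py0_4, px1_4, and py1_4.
center_x_1 = 220
center_y_1 = 116
radius_1 = 76
px0_2 = 12
py0_2 = 28
px1_2 = 80
py1_2 = 88
center_x_3 = 288
center_y_3 = 196
radius_3 = 36
px0_4 = 104
py0_4 = 336
px1_4 = 248
py1_4 = 392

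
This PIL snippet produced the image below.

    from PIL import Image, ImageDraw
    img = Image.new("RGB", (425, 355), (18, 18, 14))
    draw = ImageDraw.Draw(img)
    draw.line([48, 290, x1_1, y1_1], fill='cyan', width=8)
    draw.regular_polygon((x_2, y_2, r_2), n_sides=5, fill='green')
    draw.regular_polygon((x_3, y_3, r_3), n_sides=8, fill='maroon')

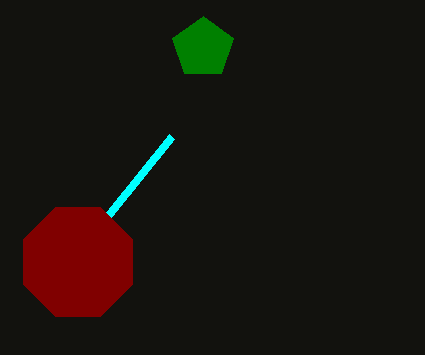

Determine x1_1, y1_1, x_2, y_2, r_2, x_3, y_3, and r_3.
x1_1 = 172
y1_1 = 136
x_2 = 203
y_2 = 48
r_2 = 32
x_3 = 78
y_3 = 262
r_3 = 59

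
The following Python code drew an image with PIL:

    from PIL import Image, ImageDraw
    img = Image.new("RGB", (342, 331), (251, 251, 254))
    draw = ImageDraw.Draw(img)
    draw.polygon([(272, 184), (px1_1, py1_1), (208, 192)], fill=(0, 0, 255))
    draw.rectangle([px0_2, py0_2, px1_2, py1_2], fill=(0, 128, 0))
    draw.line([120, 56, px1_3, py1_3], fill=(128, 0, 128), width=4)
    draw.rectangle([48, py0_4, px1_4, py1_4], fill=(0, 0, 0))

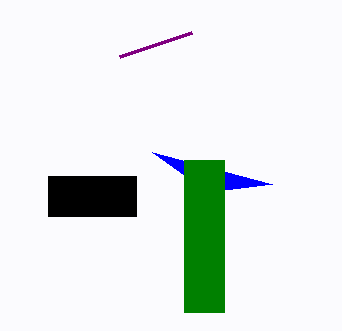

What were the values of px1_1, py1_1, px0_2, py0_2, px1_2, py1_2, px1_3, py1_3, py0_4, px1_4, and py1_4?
px1_1 = 152; py1_1 = 152; px0_2 = 184; py0_2 = 160; px1_2 = 224; py1_2 = 312; px1_3 = 192; py1_3 = 32; py0_4 = 176; px1_4 = 136; py1_4 = 216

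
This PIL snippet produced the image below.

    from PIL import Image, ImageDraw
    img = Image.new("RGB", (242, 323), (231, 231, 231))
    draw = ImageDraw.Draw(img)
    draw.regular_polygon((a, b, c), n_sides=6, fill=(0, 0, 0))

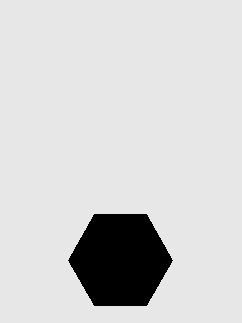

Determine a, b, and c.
a = 120
b = 260
c = 52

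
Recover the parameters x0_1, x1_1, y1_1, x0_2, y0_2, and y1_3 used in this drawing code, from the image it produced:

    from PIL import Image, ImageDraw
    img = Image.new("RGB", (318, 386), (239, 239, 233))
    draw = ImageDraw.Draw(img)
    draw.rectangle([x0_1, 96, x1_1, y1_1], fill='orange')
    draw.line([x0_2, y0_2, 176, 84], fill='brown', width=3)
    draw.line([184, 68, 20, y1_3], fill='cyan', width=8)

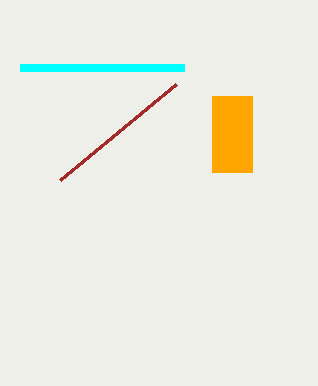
x0_1 = 212
x1_1 = 252
y1_1 = 172
x0_2 = 60
y0_2 = 180
y1_3 = 68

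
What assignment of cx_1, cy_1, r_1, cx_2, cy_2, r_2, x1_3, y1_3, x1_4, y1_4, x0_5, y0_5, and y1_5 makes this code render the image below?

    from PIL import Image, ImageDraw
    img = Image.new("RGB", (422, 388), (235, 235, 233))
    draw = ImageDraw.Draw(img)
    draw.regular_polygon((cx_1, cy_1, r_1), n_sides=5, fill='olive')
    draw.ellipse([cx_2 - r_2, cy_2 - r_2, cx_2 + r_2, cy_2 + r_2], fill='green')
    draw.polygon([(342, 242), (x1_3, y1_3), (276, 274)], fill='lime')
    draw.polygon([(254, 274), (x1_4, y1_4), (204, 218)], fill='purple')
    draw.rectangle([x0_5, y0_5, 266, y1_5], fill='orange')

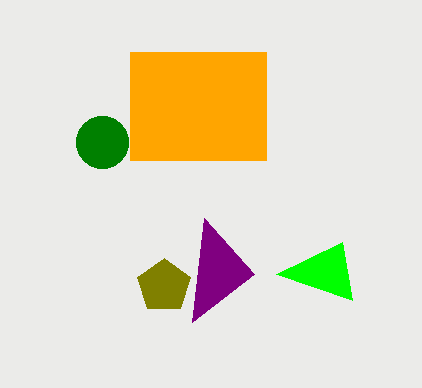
cx_1 = 164
cy_1 = 286
r_1 = 28
cx_2 = 102
cy_2 = 142
r_2 = 26
x1_3 = 352
y1_3 = 300
x1_4 = 192
y1_4 = 322
x0_5 = 130
y0_5 = 52
y1_5 = 160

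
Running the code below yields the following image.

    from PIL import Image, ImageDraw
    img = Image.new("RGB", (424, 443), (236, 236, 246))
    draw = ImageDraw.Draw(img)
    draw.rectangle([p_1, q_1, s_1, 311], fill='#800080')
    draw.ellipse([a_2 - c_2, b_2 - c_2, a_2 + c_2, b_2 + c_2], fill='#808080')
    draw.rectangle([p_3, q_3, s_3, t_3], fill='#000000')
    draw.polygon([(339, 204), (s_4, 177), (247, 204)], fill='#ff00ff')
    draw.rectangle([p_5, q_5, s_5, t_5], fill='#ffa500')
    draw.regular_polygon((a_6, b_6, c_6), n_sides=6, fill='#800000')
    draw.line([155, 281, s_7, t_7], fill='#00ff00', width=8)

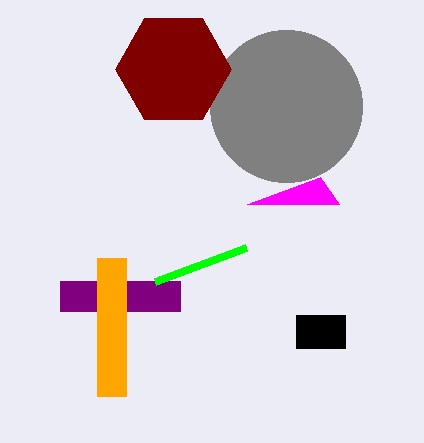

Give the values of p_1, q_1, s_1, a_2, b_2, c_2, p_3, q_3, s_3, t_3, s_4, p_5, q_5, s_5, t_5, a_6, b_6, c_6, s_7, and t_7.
p_1 = 60, q_1 = 281, s_1 = 180, a_2 = 286, b_2 = 106, c_2 = 76, p_3 = 296, q_3 = 315, s_3 = 345, t_3 = 348, s_4 = 320, p_5 = 97, q_5 = 258, s_5 = 126, t_5 = 396, a_6 = 173, b_6 = 69, c_6 = 58, s_7 = 246, t_7 = 247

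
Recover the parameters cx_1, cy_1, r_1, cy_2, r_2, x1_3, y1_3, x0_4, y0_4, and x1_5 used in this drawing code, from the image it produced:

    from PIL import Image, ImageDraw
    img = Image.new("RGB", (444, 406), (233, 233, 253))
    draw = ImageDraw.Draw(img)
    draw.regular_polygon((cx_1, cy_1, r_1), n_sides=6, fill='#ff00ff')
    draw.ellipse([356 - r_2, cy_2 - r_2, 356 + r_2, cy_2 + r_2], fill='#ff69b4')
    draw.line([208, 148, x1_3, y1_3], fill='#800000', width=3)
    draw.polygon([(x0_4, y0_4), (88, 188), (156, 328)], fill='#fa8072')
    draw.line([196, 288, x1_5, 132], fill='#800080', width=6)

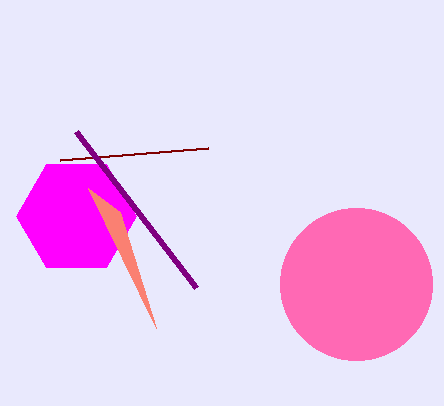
cx_1 = 76
cy_1 = 216
r_1 = 60
cy_2 = 284
r_2 = 76
x1_3 = 60
y1_3 = 160
x0_4 = 120
y0_4 = 212
x1_5 = 76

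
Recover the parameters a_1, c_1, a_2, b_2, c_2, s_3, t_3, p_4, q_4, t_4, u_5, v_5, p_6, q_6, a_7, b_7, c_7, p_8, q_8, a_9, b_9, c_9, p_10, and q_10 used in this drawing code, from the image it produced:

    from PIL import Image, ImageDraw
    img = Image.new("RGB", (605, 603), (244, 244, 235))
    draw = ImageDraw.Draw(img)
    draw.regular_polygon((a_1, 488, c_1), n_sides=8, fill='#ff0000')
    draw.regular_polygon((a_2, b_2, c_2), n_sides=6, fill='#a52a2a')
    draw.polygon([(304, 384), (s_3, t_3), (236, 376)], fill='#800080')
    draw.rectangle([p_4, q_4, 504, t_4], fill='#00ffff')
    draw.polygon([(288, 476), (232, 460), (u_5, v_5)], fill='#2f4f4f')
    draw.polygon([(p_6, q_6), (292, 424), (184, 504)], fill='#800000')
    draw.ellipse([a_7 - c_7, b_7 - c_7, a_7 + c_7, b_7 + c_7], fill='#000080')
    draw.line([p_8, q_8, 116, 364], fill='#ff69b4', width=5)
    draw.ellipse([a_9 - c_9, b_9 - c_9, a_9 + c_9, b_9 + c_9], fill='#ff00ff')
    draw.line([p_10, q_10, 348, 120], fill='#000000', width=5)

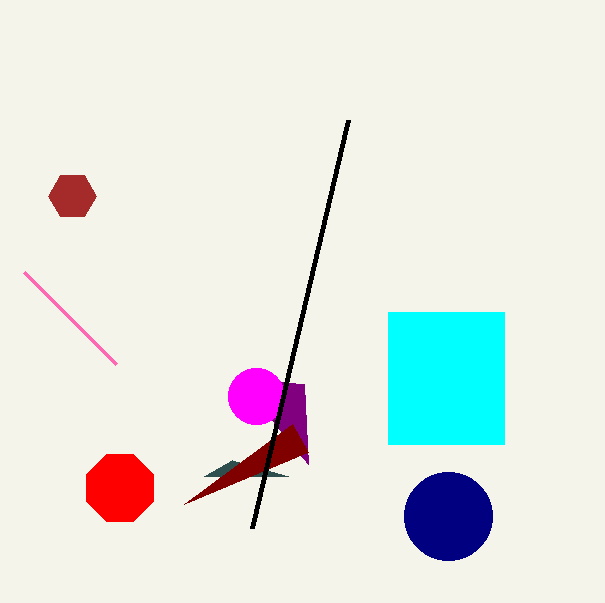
a_1 = 120, c_1 = 36, a_2 = 72, b_2 = 196, c_2 = 24, s_3 = 308, t_3 = 464, p_4 = 388, q_4 = 312, t_4 = 444, u_5 = 204, v_5 = 476, p_6 = 308, q_6 = 452, a_7 = 448, b_7 = 516, c_7 = 44, p_8 = 24, q_8 = 272, a_9 = 256, b_9 = 396, c_9 = 28, p_10 = 252, q_10 = 528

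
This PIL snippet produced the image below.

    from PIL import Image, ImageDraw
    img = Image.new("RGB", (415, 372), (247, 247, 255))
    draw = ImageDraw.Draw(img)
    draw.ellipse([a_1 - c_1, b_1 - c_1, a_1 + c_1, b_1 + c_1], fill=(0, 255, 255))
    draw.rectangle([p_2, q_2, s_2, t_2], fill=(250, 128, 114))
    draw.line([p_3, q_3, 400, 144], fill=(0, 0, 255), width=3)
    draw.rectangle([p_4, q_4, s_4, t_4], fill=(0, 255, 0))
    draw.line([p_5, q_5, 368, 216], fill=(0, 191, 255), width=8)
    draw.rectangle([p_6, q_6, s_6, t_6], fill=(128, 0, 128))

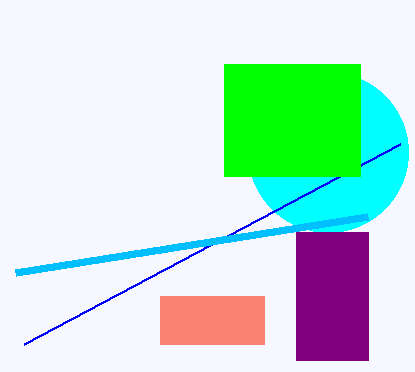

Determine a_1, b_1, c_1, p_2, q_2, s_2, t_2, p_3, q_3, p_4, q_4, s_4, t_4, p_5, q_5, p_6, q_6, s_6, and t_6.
a_1 = 328
b_1 = 152
c_1 = 80
p_2 = 160
q_2 = 296
s_2 = 264
t_2 = 344
p_3 = 24
q_3 = 344
p_4 = 224
q_4 = 64
s_4 = 360
t_4 = 176
p_5 = 16
q_5 = 272
p_6 = 296
q_6 = 232
s_6 = 368
t_6 = 360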